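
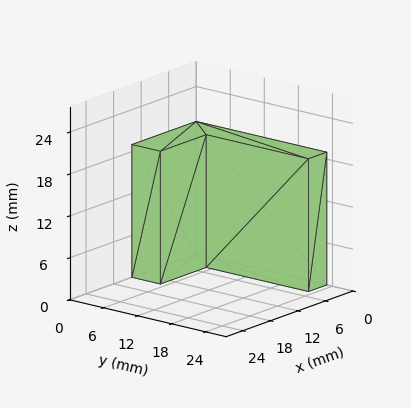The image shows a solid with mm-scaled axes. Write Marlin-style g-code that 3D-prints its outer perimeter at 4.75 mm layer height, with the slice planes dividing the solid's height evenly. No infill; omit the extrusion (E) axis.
Reading the render: the shape is an L-shaped prism: outer 14 × 23 mm, arm thicknesses ≈ 5 mm (horizontal) and 4 mm (vertical), extruded 19 mm in z (dimensions read to the nearest mm from the axis ticks). For the g-code, the solid's height is divided into equal slices at the stated Δz and each level perimeter traced with G1 moves after a G0 lift.

; perimeter-only toolpath
G21 ; units = mm
G90 ; absolute positioning
G28 ; home
; layer 1
G0 Z4.75
G0 X0.00 Y0.00
G1 X14.00 Y0.00
G1 X14.00 Y5.00
G1 X4.00 Y5.00
G1 X4.00 Y23.00
G1 X0.00 Y23.00
G1 X0.00 Y0.00
; layer 2
G0 Z9.50
G0 X0.00 Y0.00
G1 X14.00 Y0.00
G1 X14.00 Y5.00
G1 X4.00 Y5.00
G1 X4.00 Y23.00
G1 X0.00 Y23.00
G1 X0.00 Y0.00
; layer 3
G0 Z14.25
G0 X0.00 Y0.00
G1 X14.00 Y0.00
G1 X14.00 Y5.00
G1 X4.00 Y5.00
G1 X4.00 Y23.00
G1 X0.00 Y23.00
G1 X0.00 Y0.00
; layer 4
G0 Z19.00
G0 X0.00 Y0.00
G1 X14.00 Y0.00
G1 X14.00 Y5.00
G1 X4.00 Y5.00
G1 X4.00 Y23.00
G1 X0.00 Y23.00
G1 X0.00 Y0.00
M2 ; end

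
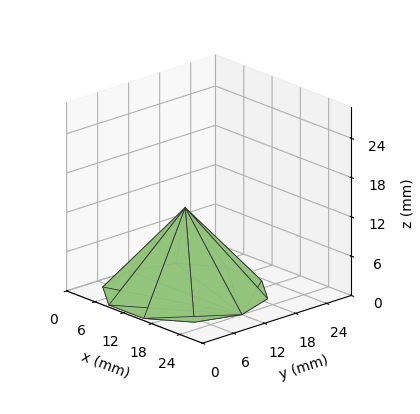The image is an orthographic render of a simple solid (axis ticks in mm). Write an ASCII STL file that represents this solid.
Reading the render: the shape is a regular 10-sided pyramid, base circumscribed radius ≈ 12 mm, apex at z ≈ 13 mm (dimensions read to the nearest mm from the axis ticks). For the STL, each face is triangulated and given an outward normal.

solid part
  facet normal 0.0000 0.0000 -1.0000
    outer loop
      vertex 15.7 23.4 0.0
      vertex 21.7 19.1 0.0
      vertex 24.0 12.0 0.0
    endloop
  endfacet
  facet normal 0.0000 0.0000 -1.0000
    outer loop
      vertex 8.3 23.4 0.0
      vertex 15.7 23.4 0.0
      vertex 24.0 12.0 0.0
    endloop
  endfacet
  facet normal 0.0000 0.0000 -1.0000
    outer loop
      vertex 2.3 19.1 0.0
      vertex 8.3 23.4 0.0
      vertex 24.0 12.0 0.0
    endloop
  endfacet
  facet normal 0.0000 0.0000 -1.0000
    outer loop
      vertex 0.0 12.0 0.0
      vertex 2.3 19.1 0.0
      vertex 24.0 12.0 0.0
    endloop
  endfacet
  facet normal 0.0000 0.0000 -1.0000
    outer loop
      vertex 2.3 4.9 0.0
      vertex 0.0 12.0 0.0
      vertex 24.0 12.0 0.0
    endloop
  endfacet
  facet normal 0.0000 0.0000 -1.0000
    outer loop
      vertex 8.3 0.6 0.0
      vertex 2.3 4.9 0.0
      vertex 24.0 12.0 0.0
    endloop
  endfacet
  facet normal 0.0000 0.0000 -1.0000
    outer loop
      vertex 15.7 0.6 0.0
      vertex 8.3 0.6 0.0
      vertex 24.0 12.0 0.0
    endloop
  endfacet
  facet normal 0.0000 0.0000 -1.0000
    outer loop
      vertex 21.7 4.9 0.0
      vertex 15.7 0.6 0.0
      vertex 24.0 12.0 0.0
    endloop
  endfacet
  facet normal 0.7148 0.2316 0.6598
    outer loop
      vertex 24.0 12.0 0.0
      vertex 21.7 19.1 0.0
      vertex 12.0 12.0 13.0
    endloop
  endfacet
  facet normal 0.4376 0.6106 0.6600
    outer loop
      vertex 21.7 19.1 0.0
      vertex 15.7 23.4 0.0
      vertex 12.0 12.0 13.0
    endloop
  endfacet
  facet normal 0.0000 0.7519 0.6593
    outer loop
      vertex 15.7 23.4 0.0
      vertex 8.3 23.4 0.0
      vertex 12.0 12.0 13.0
    endloop
  endfacet
  facet normal -0.4376 0.6106 0.6600
    outer loop
      vertex 8.3 23.4 0.0
      vertex 2.3 19.1 0.0
      vertex 12.0 12.0 13.0
    endloop
  endfacet
  facet normal -0.7148 0.2316 0.6598
    outer loop
      vertex 2.3 19.1 0.0
      vertex 0.0 12.0 0.0
      vertex 12.0 12.0 13.0
    endloop
  endfacet
  facet normal -0.7148 -0.2316 0.6598
    outer loop
      vertex 0.0 12.0 0.0
      vertex 2.3 4.9 0.0
      vertex 12.0 12.0 13.0
    endloop
  endfacet
  facet normal -0.4376 -0.6106 0.6600
    outer loop
      vertex 2.3 4.9 0.0
      vertex 8.3 0.6 0.0
      vertex 12.0 12.0 13.0
    endloop
  endfacet
  facet normal 0.0000 -0.7519 0.6593
    outer loop
      vertex 8.3 0.6 0.0
      vertex 15.7 0.6 0.0
      vertex 12.0 12.0 13.0
    endloop
  endfacet
  facet normal 0.4376 -0.6106 0.6600
    outer loop
      vertex 15.7 0.6 0.0
      vertex 21.7 4.9 0.0
      vertex 12.0 12.0 13.0
    endloop
  endfacet
  facet normal 0.7148 -0.2316 0.6598
    outer loop
      vertex 21.7 4.9 0.0
      vertex 24.0 12.0 0.0
      vertex 12.0 12.0 13.0
    endloop
  endfacet
endsolid part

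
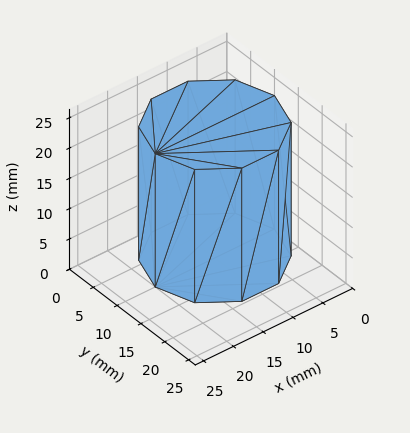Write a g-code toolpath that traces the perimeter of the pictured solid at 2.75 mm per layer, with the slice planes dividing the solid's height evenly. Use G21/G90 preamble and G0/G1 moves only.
Reading the render: the shape is a regular 10-sided prism (a cylinder approximated with 10 flat sides), circumscribed radius ≈ 10 mm, height ≈ 22 mm (dimensions read to the nearest mm from the axis ticks). For the g-code, the solid's height is divided into equal slices at the stated Δz and each level perimeter traced with G1 moves after a G0 lift.

; perimeter-only toolpath
G21 ; units = mm
G90 ; absolute positioning
G28 ; home
; layer 1
G0 Z2.75
G0 X20.00 Y10.00
G1 X18.09 Y15.88
G1 X13.09 Y19.51
G1 X6.91 Y19.51
G1 X1.91 Y15.88
G1 X0.00 Y10.00
G1 X1.91 Y4.12
G1 X6.91 Y0.49
G1 X13.09 Y0.49
G1 X18.09 Y4.12
G1 X20.00 Y10.00
; layer 2
G0 Z5.50
G0 X20.00 Y10.00
G1 X18.09 Y15.88
G1 X13.09 Y19.51
G1 X6.91 Y19.51
G1 X1.91 Y15.88
G1 X0.00 Y10.00
G1 X1.91 Y4.12
G1 X6.91 Y0.49
G1 X13.09 Y0.49
G1 X18.09 Y4.12
G1 X20.00 Y10.00
; layer 3
G0 Z8.25
G0 X20.00 Y10.00
G1 X18.09 Y15.88
G1 X13.09 Y19.51
G1 X6.91 Y19.51
G1 X1.91 Y15.88
G1 X0.00 Y10.00
G1 X1.91 Y4.12
G1 X6.91 Y0.49
G1 X13.09 Y0.49
G1 X18.09 Y4.12
G1 X20.00 Y10.00
; layer 4
G0 Z11.00
G0 X20.00 Y10.00
G1 X18.09 Y15.88
G1 X13.09 Y19.51
G1 X6.91 Y19.51
G1 X1.91 Y15.88
G1 X0.00 Y10.00
G1 X1.91 Y4.12
G1 X6.91 Y0.49
G1 X13.09 Y0.49
G1 X18.09 Y4.12
G1 X20.00 Y10.00
; layer 5
G0 Z13.75
G0 X20.00 Y10.00
G1 X18.09 Y15.88
G1 X13.09 Y19.51
G1 X6.91 Y19.51
G1 X1.91 Y15.88
G1 X0.00 Y10.00
G1 X1.91 Y4.12
G1 X6.91 Y0.49
G1 X13.09 Y0.49
G1 X18.09 Y4.12
G1 X20.00 Y10.00
; layer 6
G0 Z16.50
G0 X20.00 Y10.00
G1 X18.09 Y15.88
G1 X13.09 Y19.51
G1 X6.91 Y19.51
G1 X1.91 Y15.88
G1 X0.00 Y10.00
G1 X1.91 Y4.12
G1 X6.91 Y0.49
G1 X13.09 Y0.49
G1 X18.09 Y4.12
G1 X20.00 Y10.00
; layer 7
G0 Z19.25
G0 X20.00 Y10.00
G1 X18.09 Y15.88
G1 X13.09 Y19.51
G1 X6.91 Y19.51
G1 X1.91 Y15.88
G1 X0.00 Y10.00
G1 X1.91 Y4.12
G1 X6.91 Y0.49
G1 X13.09 Y0.49
G1 X18.09 Y4.12
G1 X20.00 Y10.00
; layer 8
G0 Z22.00
G0 X20.00 Y10.00
G1 X18.09 Y15.88
G1 X13.09 Y19.51
G1 X6.91 Y19.51
G1 X1.91 Y15.88
G1 X0.00 Y10.00
G1 X1.91 Y4.12
G1 X6.91 Y0.49
G1 X13.09 Y0.49
G1 X18.09 Y4.12
G1 X20.00 Y10.00
M2 ; end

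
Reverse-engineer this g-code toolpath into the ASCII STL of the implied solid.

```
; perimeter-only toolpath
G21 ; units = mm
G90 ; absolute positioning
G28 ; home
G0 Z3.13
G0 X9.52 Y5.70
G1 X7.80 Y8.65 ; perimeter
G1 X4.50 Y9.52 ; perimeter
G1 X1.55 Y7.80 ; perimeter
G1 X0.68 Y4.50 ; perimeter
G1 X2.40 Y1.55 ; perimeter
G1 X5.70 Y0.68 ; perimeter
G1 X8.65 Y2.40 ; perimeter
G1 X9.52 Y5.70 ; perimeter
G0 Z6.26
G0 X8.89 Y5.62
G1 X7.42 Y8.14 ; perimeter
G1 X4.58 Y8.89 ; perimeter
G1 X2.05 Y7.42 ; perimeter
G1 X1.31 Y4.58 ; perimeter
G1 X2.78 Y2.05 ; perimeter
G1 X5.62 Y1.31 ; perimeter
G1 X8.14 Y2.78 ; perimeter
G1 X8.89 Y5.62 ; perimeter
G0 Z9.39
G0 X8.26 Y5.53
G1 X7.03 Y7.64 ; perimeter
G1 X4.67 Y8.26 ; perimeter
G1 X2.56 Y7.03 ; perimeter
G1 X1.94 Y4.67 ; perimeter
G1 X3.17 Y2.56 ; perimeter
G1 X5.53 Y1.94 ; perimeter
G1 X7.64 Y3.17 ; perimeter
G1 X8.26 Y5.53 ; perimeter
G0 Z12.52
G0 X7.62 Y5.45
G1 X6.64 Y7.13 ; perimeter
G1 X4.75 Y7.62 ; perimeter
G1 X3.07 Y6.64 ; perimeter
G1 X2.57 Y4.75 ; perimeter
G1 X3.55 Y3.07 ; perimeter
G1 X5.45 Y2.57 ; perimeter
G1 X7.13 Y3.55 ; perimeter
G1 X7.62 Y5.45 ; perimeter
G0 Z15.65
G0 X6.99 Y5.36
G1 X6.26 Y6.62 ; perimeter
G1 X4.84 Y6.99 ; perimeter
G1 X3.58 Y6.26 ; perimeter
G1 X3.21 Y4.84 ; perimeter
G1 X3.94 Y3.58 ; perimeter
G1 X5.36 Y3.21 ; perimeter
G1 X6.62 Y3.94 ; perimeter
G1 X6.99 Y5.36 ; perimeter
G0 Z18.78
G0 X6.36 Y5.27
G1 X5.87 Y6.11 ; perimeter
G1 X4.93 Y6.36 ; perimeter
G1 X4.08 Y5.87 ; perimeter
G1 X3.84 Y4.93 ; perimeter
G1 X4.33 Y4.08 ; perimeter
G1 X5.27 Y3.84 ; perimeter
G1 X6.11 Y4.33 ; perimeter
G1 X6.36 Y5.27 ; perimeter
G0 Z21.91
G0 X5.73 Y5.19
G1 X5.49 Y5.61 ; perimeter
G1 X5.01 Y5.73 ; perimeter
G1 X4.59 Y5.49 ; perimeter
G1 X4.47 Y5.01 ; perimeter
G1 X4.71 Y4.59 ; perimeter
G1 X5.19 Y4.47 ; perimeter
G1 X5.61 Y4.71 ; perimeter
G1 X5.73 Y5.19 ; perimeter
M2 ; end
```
solid part
  facet normal 0.0000 0.0000 -1.0000
    outer loop
      vertex 4.41 10.15 0.00
      vertex 8.19 9.16 0.00
      vertex 10.15 5.79 0.00
    endloop
  endfacet
  facet normal 0.0000 0.0000 -1.0000
    outer loop
      vertex 1.04 8.19 0.00
      vertex 4.41 10.15 0.00
      vertex 10.15 5.79 0.00
    endloop
  endfacet
  facet normal 0.0000 0.0000 -1.0000
    outer loop
      vertex 0.05 4.41 0.00
      vertex 1.04 8.19 0.00
      vertex 10.15 5.79 0.00
    endloop
  endfacet
  facet normal 0.0000 0.0000 -1.0000
    outer loop
      vertex 2.01 1.04 0.00
      vertex 0.05 4.41 0.00
      vertex 10.15 5.79 0.00
    endloop
  endfacet
  facet normal 0.0000 0.0000 -1.0000
    outer loop
      vertex 5.79 0.05 0.00
      vertex 2.01 1.04 0.00
      vertex 10.15 5.79 0.00
    endloop
  endfacet
  facet normal 0.0000 0.0000 -1.0000
    outer loop
      vertex 9.16 2.01 0.00
      vertex 5.79 0.05 0.00
      vertex 10.15 5.79 0.00
    endloop
  endfacet
  facet normal 0.8495 0.4941 0.1849
    outer loop
      vertex 10.15 5.79 0.00
      vertex 8.19 9.16 0.00
      vertex 5.10 5.10 25.04
    endloop
  endfacet
  facet normal 0.2490 0.9507 0.1849
    outer loop
      vertex 8.19 9.16 0.00
      vertex 4.41 10.15 0.00
      vertex 5.10 5.10 25.04
    endloop
  endfacet
  facet normal -0.4941 0.8495 0.1849
    outer loop
      vertex 4.41 10.15 0.00
      vertex 1.04 8.19 0.00
      vertex 5.10 5.10 25.04
    endloop
  endfacet
  facet normal -0.9507 0.2490 0.1849
    outer loop
      vertex 1.04 8.19 0.00
      vertex 0.05 4.41 0.00
      vertex 5.10 5.10 25.04
    endloop
  endfacet
  facet normal -0.8495 -0.4941 0.1849
    outer loop
      vertex 0.05 4.41 0.00
      vertex 2.01 1.04 0.00
      vertex 5.10 5.10 25.04
    endloop
  endfacet
  facet normal -0.2490 -0.9507 0.1849
    outer loop
      vertex 2.01 1.04 0.00
      vertex 5.79 0.05 0.00
      vertex 5.10 5.10 25.04
    endloop
  endfacet
  facet normal 0.4941 -0.8495 0.1849
    outer loop
      vertex 5.79 0.05 0.00
      vertex 9.16 2.01 0.00
      vertex 5.10 5.10 25.04
    endloop
  endfacet
  facet normal 0.9507 -0.2490 0.1849
    outer loop
      vertex 9.16 2.01 0.00
      vertex 10.15 5.79 0.00
      vertex 5.10 5.10 25.04
    endloop
  endfacet
endsolid part

The G0 Z moves step by Δz≈3.13 mm. The G1 loops shrink linearly with z, so the solid tapers from its base footprint up to z≈25. Closing with a flat bottom cap and the tapered top and triangulating gives 14 facets — a regular 8-sided pyramid, base circumscribed radius ≈ 5.1 mm, apex at z ≈ 25 mm.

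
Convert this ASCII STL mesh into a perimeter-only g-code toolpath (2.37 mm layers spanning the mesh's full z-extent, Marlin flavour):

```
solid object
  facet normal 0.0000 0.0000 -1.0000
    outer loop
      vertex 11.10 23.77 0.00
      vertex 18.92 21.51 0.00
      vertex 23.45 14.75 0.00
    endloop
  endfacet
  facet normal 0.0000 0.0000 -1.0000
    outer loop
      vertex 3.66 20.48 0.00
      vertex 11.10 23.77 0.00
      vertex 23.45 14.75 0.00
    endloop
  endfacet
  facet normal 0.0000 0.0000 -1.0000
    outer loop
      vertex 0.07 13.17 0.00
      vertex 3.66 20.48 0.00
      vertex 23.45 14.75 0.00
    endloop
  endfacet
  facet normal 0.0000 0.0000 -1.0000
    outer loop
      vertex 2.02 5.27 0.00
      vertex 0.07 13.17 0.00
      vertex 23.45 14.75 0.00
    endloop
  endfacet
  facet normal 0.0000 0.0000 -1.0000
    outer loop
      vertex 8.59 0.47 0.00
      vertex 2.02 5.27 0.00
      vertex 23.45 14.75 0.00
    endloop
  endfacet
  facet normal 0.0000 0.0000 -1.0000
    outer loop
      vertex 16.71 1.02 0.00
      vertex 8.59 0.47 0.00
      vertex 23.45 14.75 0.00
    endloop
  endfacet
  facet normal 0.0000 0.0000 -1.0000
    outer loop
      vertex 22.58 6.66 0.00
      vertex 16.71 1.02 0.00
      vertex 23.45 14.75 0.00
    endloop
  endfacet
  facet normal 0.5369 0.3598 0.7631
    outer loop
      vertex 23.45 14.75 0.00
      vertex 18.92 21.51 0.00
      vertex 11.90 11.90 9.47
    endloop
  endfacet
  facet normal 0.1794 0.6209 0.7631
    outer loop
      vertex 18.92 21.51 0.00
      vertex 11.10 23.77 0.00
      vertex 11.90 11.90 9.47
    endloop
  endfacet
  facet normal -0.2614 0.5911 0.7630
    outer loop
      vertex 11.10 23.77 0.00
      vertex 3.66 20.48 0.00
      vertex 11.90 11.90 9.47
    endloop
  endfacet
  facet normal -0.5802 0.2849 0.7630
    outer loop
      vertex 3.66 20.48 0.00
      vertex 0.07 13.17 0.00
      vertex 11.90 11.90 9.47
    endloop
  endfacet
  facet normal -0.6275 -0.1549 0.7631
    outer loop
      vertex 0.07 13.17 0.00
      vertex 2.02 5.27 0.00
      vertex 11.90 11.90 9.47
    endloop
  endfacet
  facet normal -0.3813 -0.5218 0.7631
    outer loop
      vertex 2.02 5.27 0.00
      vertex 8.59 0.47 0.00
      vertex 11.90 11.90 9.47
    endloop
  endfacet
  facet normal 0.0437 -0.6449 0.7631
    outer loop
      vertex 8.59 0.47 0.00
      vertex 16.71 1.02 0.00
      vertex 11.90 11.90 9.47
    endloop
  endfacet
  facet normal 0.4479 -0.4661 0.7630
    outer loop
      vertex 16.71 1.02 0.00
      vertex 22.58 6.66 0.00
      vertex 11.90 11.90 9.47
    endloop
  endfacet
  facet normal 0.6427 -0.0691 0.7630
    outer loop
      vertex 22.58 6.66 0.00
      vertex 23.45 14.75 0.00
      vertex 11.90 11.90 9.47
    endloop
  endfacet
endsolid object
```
; perimeter-only toolpath
G21 ; units = mm
G90 ; absolute positioning
G28 ; home
; layer 1
G0 Z2.37
G0 X20.56 Y14.04
G1 X17.17 Y19.11
G1 X11.30 Y20.80
G1 X5.72 Y18.34
G1 X3.03 Y12.85
G1 X4.49 Y6.93
G1 X9.42 Y3.33
G1 X15.51 Y3.74
G1 X19.91 Y7.97
G1 X20.56 Y14.04
; layer 2
G0 Z4.74
G0 X17.68 Y13.32
G1 X15.41 Y16.71
G1 X11.50 Y17.84
G1 X7.78 Y16.19
G1 X5.99 Y12.54
G1 X6.96 Y8.59
G1 X10.25 Y6.19
G1 X14.30 Y6.46
G1 X17.24 Y9.28
G1 X17.68 Y13.32
; layer 3
G0 Z7.10
G0 X14.79 Y12.61
G1 X13.66 Y14.30
G1 X11.70 Y14.87
G1 X9.84 Y14.05
G1 X8.94 Y12.22
G1 X9.43 Y10.24
G1 X11.07 Y9.04
G1 X13.10 Y9.18
G1 X14.57 Y10.59
G1 X14.79 Y12.61
M2 ; end

The solid is a regular 9-sided pyramid, base circumscribed radius ≈ 11.9 mm, apex at z ≈ 9.47 mm. Slicing at Δz = 2.37 mm — 4 equal slices spanning the solid's height, so layer i sits at z = i·h/4 — gives 3 non-empty perimeters. Each is a 9-segment closed polygon; G0 lifts to the layer z and rapids to the start vertex, then G1 traces the edges. The cross-section shrinks linearly with z (the slice at the apex is degenerate and omitted).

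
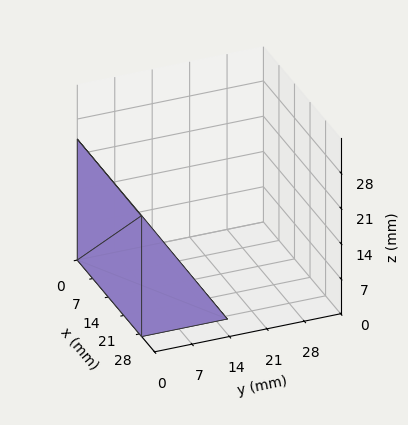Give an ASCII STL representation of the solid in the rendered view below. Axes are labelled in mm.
Reading the render: the shape is a wedge (ramp): 29 × 16 mm base, rising to 24 mm along the y=0 edge and sloping linearly to z=0 at y=16 (dimensions read to the nearest mm from the axis ticks). For the STL, each face is triangulated and given an outward normal.

solid part
  facet normal 0.0000 0.0000 -1.0000
    outer loop
      vertex 29.00 16.00 0.00
      vertex 29.00 0.00 0.00
      vertex 0.00 0.00 0.00
    endloop
  endfacet
  facet normal 0.0000 0.0000 -1.0000
    outer loop
      vertex 0.00 16.00 0.00
      vertex 29.00 16.00 0.00
      vertex 0.00 0.00 0.00
    endloop
  endfacet
  facet normal 0.0000 -1.0000 0.0000
    outer loop
      vertex 0.00 0.00 0.00
      vertex 29.00 0.00 0.00
      vertex 29.00 0.00 24.00
    endloop
  endfacet
  facet normal 0.0000 -1.0000 0.0000
    outer loop
      vertex 0.00 0.00 0.00
      vertex 29.00 0.00 24.00
      vertex 0.00 0.00 24.00
    endloop
  endfacet
  facet normal 0.0000 0.8321 0.5547
    outer loop
      vertex 0.00 0.00 24.00
      vertex 29.00 0.00 24.00
      vertex 29.00 16.00 0.00
    endloop
  endfacet
  facet normal 0.0000 0.8321 0.5547
    outer loop
      vertex 0.00 0.00 24.00
      vertex 29.00 16.00 0.00
      vertex 0.00 16.00 0.00
    endloop
  endfacet
  facet normal -1.0000 0.0000 0.0000
    outer loop
      vertex 0.00 0.00 24.00
      vertex 0.00 16.00 0.00
      vertex 0.00 0.00 0.00
    endloop
  endfacet
  facet normal 1.0000 0.0000 0.0000
    outer loop
      vertex 29.00 0.00 0.00
      vertex 29.00 16.00 0.00
      vertex 29.00 0.00 24.00
    endloop
  endfacet
endsolid part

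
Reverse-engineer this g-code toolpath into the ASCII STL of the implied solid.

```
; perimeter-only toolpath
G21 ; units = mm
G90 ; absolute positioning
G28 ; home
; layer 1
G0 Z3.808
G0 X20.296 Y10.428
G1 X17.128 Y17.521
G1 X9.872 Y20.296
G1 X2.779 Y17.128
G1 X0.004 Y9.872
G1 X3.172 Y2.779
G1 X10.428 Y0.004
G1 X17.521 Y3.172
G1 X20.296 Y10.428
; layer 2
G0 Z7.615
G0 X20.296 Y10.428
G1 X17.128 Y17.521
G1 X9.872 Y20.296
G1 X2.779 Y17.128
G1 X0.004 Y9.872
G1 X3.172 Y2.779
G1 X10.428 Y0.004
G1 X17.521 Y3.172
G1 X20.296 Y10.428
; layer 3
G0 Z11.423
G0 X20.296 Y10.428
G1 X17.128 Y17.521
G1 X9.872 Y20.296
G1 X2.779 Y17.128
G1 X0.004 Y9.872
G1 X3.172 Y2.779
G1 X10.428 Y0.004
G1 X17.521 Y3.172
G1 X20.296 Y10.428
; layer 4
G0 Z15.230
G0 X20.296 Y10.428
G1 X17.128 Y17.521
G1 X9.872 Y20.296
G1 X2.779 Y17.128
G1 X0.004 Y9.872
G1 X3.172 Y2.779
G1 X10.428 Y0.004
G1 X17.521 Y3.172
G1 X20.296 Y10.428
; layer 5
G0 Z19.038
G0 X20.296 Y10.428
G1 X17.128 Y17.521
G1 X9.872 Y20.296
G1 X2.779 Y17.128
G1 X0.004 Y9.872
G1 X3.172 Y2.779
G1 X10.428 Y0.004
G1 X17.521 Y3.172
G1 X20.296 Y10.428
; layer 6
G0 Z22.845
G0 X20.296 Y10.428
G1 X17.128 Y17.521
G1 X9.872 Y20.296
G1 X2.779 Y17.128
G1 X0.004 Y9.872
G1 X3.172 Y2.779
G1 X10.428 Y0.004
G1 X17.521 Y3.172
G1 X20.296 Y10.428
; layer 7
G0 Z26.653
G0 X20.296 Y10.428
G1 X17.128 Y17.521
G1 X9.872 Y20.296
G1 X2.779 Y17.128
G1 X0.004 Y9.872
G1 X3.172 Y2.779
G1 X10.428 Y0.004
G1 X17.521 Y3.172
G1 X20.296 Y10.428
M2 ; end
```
solid part
  facet normal 0.0000 0.0000 -1.0000
    outer loop
      vertex 9.872 20.296 0.000
      vertex 17.128 17.521 0.000
      vertex 20.296 10.428 0.000
    endloop
  endfacet
  facet normal 0.0000 0.0000 -1.0000
    outer loop
      vertex 2.779 17.128 0.000
      vertex 9.872 20.296 0.000
      vertex 20.296 10.428 0.000
    endloop
  endfacet
  facet normal 0.0000 0.0000 -1.0000
    outer loop
      vertex 0.004 9.872 0.000
      vertex 2.779 17.128 0.000
      vertex 20.296 10.428 0.000
    endloop
  endfacet
  facet normal 0.0000 0.0000 -1.0000
    outer loop
      vertex 3.172 2.779 0.000
      vertex 0.004 9.872 0.000
      vertex 20.296 10.428 0.000
    endloop
  endfacet
  facet normal 0.0000 0.0000 -1.0000
    outer loop
      vertex 10.428 0.004 0.000
      vertex 3.172 2.779 0.000
      vertex 20.296 10.428 0.000
    endloop
  endfacet
  facet normal 0.0000 0.0000 -1.0000
    outer loop
      vertex 17.521 3.172 0.000
      vertex 10.428 0.004 0.000
      vertex 20.296 10.428 0.000
    endloop
  endfacet
  facet normal 0.0000 0.0000 1.0000
    outer loop
      vertex 20.296 10.428 26.653
      vertex 17.128 17.521 26.653
      vertex 9.872 20.296 26.653
    endloop
  endfacet
  facet normal 0.0000 0.0000 1.0000
    outer loop
      vertex 20.296 10.428 26.653
      vertex 9.872 20.296 26.653
      vertex 2.779 17.128 26.653
    endloop
  endfacet
  facet normal 0.0000 0.0000 1.0000
    outer loop
      vertex 20.296 10.428 26.653
      vertex 2.779 17.128 26.653
      vertex 0.004 9.872 26.653
    endloop
  endfacet
  facet normal 0.0000 0.0000 1.0000
    outer loop
      vertex 20.296 10.428 26.653
      vertex 0.004 9.872 26.653
      vertex 3.172 2.779 26.653
    endloop
  endfacet
  facet normal 0.0000 0.0000 1.0000
    outer loop
      vertex 20.296 10.428 26.653
      vertex 3.172 2.779 26.653
      vertex 10.428 0.004 26.653
    endloop
  endfacet
  facet normal 0.0000 0.0000 1.0000
    outer loop
      vertex 20.296 10.428 26.653
      vertex 10.428 0.004 26.653
      vertex 17.521 3.172 26.653
    endloop
  endfacet
  facet normal 0.9131 0.4078 0.0000
    outer loop
      vertex 20.296 10.428 0.000
      vertex 17.128 17.521 0.000
      vertex 17.128 17.521 26.653
    endloop
  endfacet
  facet normal 0.9131 0.4078 0.0000
    outer loop
      vertex 20.296 10.428 0.000
      vertex 17.128 17.521 26.653
      vertex 20.296 10.428 26.653
    endloop
  endfacet
  facet normal 0.3572 0.9340 0.0000
    outer loop
      vertex 17.128 17.521 0.000
      vertex 9.872 20.296 0.000
      vertex 9.872 20.296 26.653
    endloop
  endfacet
  facet normal 0.3572 0.9340 0.0000
    outer loop
      vertex 17.128 17.521 0.000
      vertex 9.872 20.296 26.653
      vertex 17.128 17.521 26.653
    endloop
  endfacet
  facet normal -0.4078 0.9131 0.0000
    outer loop
      vertex 9.872 20.296 0.000
      vertex 2.779 17.128 0.000
      vertex 2.779 17.128 26.653
    endloop
  endfacet
  facet normal -0.4078 0.9131 0.0000
    outer loop
      vertex 9.872 20.296 0.000
      vertex 2.779 17.128 26.653
      vertex 9.872 20.296 26.653
    endloop
  endfacet
  facet normal -0.9340 0.3572 0.0000
    outer loop
      vertex 2.779 17.128 0.000
      vertex 0.004 9.872 0.000
      vertex 0.004 9.872 26.653
    endloop
  endfacet
  facet normal -0.9340 0.3572 0.0000
    outer loop
      vertex 2.779 17.128 0.000
      vertex 0.004 9.872 26.653
      vertex 2.779 17.128 26.653
    endloop
  endfacet
  facet normal -0.9131 -0.4078 0.0000
    outer loop
      vertex 0.004 9.872 0.000
      vertex 3.172 2.779 0.000
      vertex 3.172 2.779 26.653
    endloop
  endfacet
  facet normal -0.9131 -0.4078 0.0000
    outer loop
      vertex 0.004 9.872 0.000
      vertex 3.172 2.779 26.653
      vertex 0.004 9.872 26.653
    endloop
  endfacet
  facet normal -0.3572 -0.9340 0.0000
    outer loop
      vertex 3.172 2.779 0.000
      vertex 10.428 0.004 0.000
      vertex 10.428 0.004 26.653
    endloop
  endfacet
  facet normal -0.3572 -0.9340 0.0000
    outer loop
      vertex 3.172 2.779 0.000
      vertex 10.428 0.004 26.653
      vertex 3.172 2.779 26.653
    endloop
  endfacet
  facet normal 0.4078 -0.9131 0.0000
    outer loop
      vertex 10.428 0.004 0.000
      vertex 17.521 3.172 0.000
      vertex 17.521 3.172 26.653
    endloop
  endfacet
  facet normal 0.4078 -0.9131 0.0000
    outer loop
      vertex 10.428 0.004 0.000
      vertex 17.521 3.172 26.653
      vertex 10.428 0.004 26.653
    endloop
  endfacet
  facet normal 0.9340 -0.3572 0.0000
    outer loop
      vertex 17.521 3.172 0.000
      vertex 20.296 10.428 0.000
      vertex 20.296 10.428 26.653
    endloop
  endfacet
  facet normal 0.9340 -0.3572 0.0000
    outer loop
      vertex 17.521 3.172 0.000
      vertex 20.296 10.428 26.653
      vertex 17.521 3.172 26.653
    endloop
  endfacet
endsolid part

The G0 Z moves step by Δz≈3.808 mm. Every layer's G1 loop is the same polygon, so the solid is a straight extrusion of it from z=0 to z≈26.7. Closing with flat bottom and top caps and triangulating gives 28 facets — a regular 8-sided prism (a cylinder approximated with 8 flat sides), circumscribed radius ≈ 10.2 mm, height ≈ 26.7 mm.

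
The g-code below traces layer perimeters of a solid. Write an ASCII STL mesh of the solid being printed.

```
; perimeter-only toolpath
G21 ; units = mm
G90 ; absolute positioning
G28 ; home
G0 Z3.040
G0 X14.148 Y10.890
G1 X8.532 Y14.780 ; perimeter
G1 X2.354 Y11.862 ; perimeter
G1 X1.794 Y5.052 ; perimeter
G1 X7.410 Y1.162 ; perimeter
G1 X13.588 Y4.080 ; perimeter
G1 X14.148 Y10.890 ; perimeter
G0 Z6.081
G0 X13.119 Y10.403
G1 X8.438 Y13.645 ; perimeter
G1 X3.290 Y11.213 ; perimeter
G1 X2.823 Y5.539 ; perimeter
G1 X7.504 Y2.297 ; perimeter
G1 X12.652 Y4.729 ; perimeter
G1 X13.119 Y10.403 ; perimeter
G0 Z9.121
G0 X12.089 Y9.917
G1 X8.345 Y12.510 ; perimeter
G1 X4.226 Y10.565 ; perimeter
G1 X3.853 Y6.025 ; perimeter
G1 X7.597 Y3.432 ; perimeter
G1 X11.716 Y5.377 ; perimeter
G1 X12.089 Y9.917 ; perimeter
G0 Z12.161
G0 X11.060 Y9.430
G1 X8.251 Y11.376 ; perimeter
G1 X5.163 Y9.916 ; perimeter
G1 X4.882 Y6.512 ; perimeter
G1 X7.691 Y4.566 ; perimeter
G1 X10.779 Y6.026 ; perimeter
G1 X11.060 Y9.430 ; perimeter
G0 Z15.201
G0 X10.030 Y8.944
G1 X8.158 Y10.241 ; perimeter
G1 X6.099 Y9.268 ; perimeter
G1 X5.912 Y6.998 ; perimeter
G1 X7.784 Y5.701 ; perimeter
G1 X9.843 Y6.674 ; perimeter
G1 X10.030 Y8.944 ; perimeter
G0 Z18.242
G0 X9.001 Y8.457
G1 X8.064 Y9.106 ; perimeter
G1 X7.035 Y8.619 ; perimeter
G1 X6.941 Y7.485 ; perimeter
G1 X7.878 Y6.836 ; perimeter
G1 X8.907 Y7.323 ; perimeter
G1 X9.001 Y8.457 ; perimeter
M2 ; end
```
solid part
  facet normal 0.0000 0.0000 -1.0000
    outer loop
      vertex 1.418 12.510 0.000
      vertex 8.625 15.915 0.000
      vertex 15.178 11.376 0.000
    endloop
  endfacet
  facet normal 0.0000 0.0000 -1.0000
    outer loop
      vertex 0.764 4.566 0.000
      vertex 1.418 12.510 0.000
      vertex 15.178 11.376 0.000
    endloop
  endfacet
  facet normal 0.0000 0.0000 -1.0000
    outer loop
      vertex 7.317 0.027 0.000
      vertex 0.764 4.566 0.000
      vertex 15.178 11.376 0.000
    endloop
  endfacet
  facet normal 0.0000 0.0000 -1.0000
    outer loop
      vertex 14.524 3.432 0.000
      vertex 7.317 0.027 0.000
      vertex 15.178 11.376 0.000
    endloop
  endfacet
  facet normal 0.5416 0.7820 0.3085
    outer loop
      vertex 15.178 11.376 0.000
      vertex 8.625 15.915 0.000
      vertex 7.971 7.971 21.282
    endloop
  endfacet
  facet normal -0.4063 0.8601 0.3085
    outer loop
      vertex 8.625 15.915 0.000
      vertex 1.418 12.510 0.000
      vertex 7.971 7.971 21.282
    endloop
  endfacet
  facet normal -0.9480 0.0780 0.3085
    outer loop
      vertex 1.418 12.510 0.000
      vertex 0.764 4.566 0.000
      vertex 7.971 7.971 21.282
    endloop
  endfacet
  facet normal -0.5416 -0.7820 0.3085
    outer loop
      vertex 0.764 4.566 0.000
      vertex 7.317 0.027 0.000
      vertex 7.971 7.971 21.282
    endloop
  endfacet
  facet normal 0.4063 -0.8601 0.3085
    outer loop
      vertex 7.317 0.027 0.000
      vertex 14.524 3.432 0.000
      vertex 7.971 7.971 21.282
    endloop
  endfacet
  facet normal 0.9480 -0.0780 0.3085
    outer loop
      vertex 14.524 3.432 0.000
      vertex 15.178 11.376 0.000
      vertex 7.971 7.971 21.282
    endloop
  endfacet
endsolid part

The G0 Z moves step by Δz≈3.040 mm. The G1 loops shrink linearly with z, so the solid tapers from its base footprint up to z≈21.3. Closing with a flat bottom cap and the tapered top and triangulating gives 10 facets — a regular 6-sided pyramid, base circumscribed radius ≈ 7.97 mm, apex at z ≈ 21.3 mm.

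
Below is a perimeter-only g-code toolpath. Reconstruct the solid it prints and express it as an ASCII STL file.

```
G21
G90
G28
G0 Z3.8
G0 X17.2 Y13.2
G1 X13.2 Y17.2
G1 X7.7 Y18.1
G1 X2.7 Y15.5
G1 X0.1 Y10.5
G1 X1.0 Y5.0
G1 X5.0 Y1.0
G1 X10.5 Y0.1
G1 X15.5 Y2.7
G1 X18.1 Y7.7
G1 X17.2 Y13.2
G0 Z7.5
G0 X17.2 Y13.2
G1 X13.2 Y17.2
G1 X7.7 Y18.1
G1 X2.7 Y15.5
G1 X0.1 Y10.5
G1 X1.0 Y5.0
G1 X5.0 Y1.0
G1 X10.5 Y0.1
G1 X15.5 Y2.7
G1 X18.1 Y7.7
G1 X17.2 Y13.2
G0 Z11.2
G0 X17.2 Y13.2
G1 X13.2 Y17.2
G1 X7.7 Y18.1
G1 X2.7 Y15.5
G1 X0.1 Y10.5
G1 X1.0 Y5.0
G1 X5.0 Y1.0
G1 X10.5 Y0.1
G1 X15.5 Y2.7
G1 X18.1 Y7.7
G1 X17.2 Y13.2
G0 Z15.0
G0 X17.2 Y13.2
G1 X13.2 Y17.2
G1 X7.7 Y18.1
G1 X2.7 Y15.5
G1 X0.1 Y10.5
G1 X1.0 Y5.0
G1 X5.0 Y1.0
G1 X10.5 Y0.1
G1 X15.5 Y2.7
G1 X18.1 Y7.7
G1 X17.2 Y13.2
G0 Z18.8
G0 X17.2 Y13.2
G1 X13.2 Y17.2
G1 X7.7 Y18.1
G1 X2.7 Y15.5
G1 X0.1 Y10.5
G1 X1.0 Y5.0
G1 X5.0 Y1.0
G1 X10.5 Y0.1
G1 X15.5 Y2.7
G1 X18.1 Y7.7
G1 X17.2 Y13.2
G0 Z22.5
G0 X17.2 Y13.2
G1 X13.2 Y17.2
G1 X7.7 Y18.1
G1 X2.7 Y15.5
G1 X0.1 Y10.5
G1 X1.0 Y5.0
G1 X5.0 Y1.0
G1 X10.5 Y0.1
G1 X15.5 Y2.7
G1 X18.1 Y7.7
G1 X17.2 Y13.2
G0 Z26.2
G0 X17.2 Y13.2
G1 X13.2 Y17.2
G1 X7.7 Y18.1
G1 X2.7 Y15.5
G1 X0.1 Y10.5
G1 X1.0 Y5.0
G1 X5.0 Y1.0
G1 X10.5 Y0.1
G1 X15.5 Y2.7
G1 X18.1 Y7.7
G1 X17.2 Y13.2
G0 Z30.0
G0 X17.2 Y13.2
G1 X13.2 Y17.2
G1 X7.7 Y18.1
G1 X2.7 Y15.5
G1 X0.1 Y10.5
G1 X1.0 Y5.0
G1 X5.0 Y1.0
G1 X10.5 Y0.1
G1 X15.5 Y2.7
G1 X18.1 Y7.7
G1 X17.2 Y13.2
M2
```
solid part
  facet normal 0.0000 0.0000 -1.0000
    outer loop
      vertex 7.7 18.1 0.0
      vertex 13.2 17.2 0.0
      vertex 17.2 13.2 0.0
    endloop
  endfacet
  facet normal 0.0000 0.0000 -1.0000
    outer loop
      vertex 2.7 15.5 0.0
      vertex 7.7 18.1 0.0
      vertex 17.2 13.2 0.0
    endloop
  endfacet
  facet normal 0.0000 0.0000 -1.0000
    outer loop
      vertex 0.1 10.5 0.0
      vertex 2.7 15.5 0.0
      vertex 17.2 13.2 0.0
    endloop
  endfacet
  facet normal 0.0000 0.0000 -1.0000
    outer loop
      vertex 1.0 5.0 0.0
      vertex 0.1 10.5 0.0
      vertex 17.2 13.2 0.0
    endloop
  endfacet
  facet normal 0.0000 0.0000 -1.0000
    outer loop
      vertex 5.0 1.0 0.0
      vertex 1.0 5.0 0.0
      vertex 17.2 13.2 0.0
    endloop
  endfacet
  facet normal 0.0000 0.0000 -1.0000
    outer loop
      vertex 10.5 0.1 0.0
      vertex 5.0 1.0 0.0
      vertex 17.2 13.2 0.0
    endloop
  endfacet
  facet normal 0.0000 0.0000 -1.0000
    outer loop
      vertex 15.5 2.7 0.0
      vertex 10.5 0.1 0.0
      vertex 17.2 13.2 0.0
    endloop
  endfacet
  facet normal 0.0000 0.0000 -1.0000
    outer loop
      vertex 18.1 7.7 0.0
      vertex 15.5 2.7 0.0
      vertex 17.2 13.2 0.0
    endloop
  endfacet
  facet normal 0.0000 0.0000 1.0000
    outer loop
      vertex 17.2 13.2 30.0
      vertex 13.2 17.2 30.0
      vertex 7.7 18.1 30.0
    endloop
  endfacet
  facet normal 0.0000 0.0000 1.0000
    outer loop
      vertex 17.2 13.2 30.0
      vertex 7.7 18.1 30.0
      vertex 2.7 15.5 30.0
    endloop
  endfacet
  facet normal 0.0000 0.0000 1.0000
    outer loop
      vertex 17.2 13.2 30.0
      vertex 2.7 15.5 30.0
      vertex 0.1 10.5 30.0
    endloop
  endfacet
  facet normal 0.0000 0.0000 1.0000
    outer loop
      vertex 17.2 13.2 30.0
      vertex 0.1 10.5 30.0
      vertex 1.0 5.0 30.0
    endloop
  endfacet
  facet normal 0.0000 0.0000 1.0000
    outer loop
      vertex 17.2 13.2 30.0
      vertex 1.0 5.0 30.0
      vertex 5.0 1.0 30.0
    endloop
  endfacet
  facet normal 0.0000 0.0000 1.0000
    outer loop
      vertex 17.2 13.2 30.0
      vertex 5.0 1.0 30.0
      vertex 10.5 0.1 30.0
    endloop
  endfacet
  facet normal 0.0000 0.0000 1.0000
    outer loop
      vertex 17.2 13.2 30.0
      vertex 10.5 0.1 30.0
      vertex 15.5 2.7 30.0
    endloop
  endfacet
  facet normal 0.0000 0.0000 1.0000
    outer loop
      vertex 17.2 13.2 30.0
      vertex 15.5 2.7 30.0
      vertex 18.1 7.7 30.0
    endloop
  endfacet
  facet normal 0.7071 0.7071 0.0000
    outer loop
      vertex 17.2 13.2 0.0
      vertex 13.2 17.2 0.0
      vertex 13.2 17.2 30.0
    endloop
  endfacet
  facet normal 0.7071 0.7071 0.0000
    outer loop
      vertex 17.2 13.2 0.0
      vertex 13.2 17.2 30.0
      vertex 17.2 13.2 30.0
    endloop
  endfacet
  facet normal 0.1615 0.9869 0.0000
    outer loop
      vertex 13.2 17.2 0.0
      vertex 7.7 18.1 0.0
      vertex 7.7 18.1 30.0
    endloop
  endfacet
  facet normal 0.1615 0.9869 0.0000
    outer loop
      vertex 13.2 17.2 0.0
      vertex 7.7 18.1 30.0
      vertex 13.2 17.2 30.0
    endloop
  endfacet
  facet normal -0.4614 0.8872 0.0000
    outer loop
      vertex 7.7 18.1 0.0
      vertex 2.7 15.5 0.0
      vertex 2.7 15.5 30.0
    endloop
  endfacet
  facet normal -0.4614 0.8872 0.0000
    outer loop
      vertex 7.7 18.1 0.0
      vertex 2.7 15.5 30.0
      vertex 7.7 18.1 30.0
    endloop
  endfacet
  facet normal -0.8872 0.4614 0.0000
    outer loop
      vertex 2.7 15.5 0.0
      vertex 0.1 10.5 0.0
      vertex 0.1 10.5 30.0
    endloop
  endfacet
  facet normal -0.8872 0.4614 0.0000
    outer loop
      vertex 2.7 15.5 0.0
      vertex 0.1 10.5 30.0
      vertex 2.7 15.5 30.0
    endloop
  endfacet
  facet normal -0.9869 -0.1615 0.0000
    outer loop
      vertex 0.1 10.5 0.0
      vertex 1.0 5.0 0.0
      vertex 1.0 5.0 30.0
    endloop
  endfacet
  facet normal -0.9869 -0.1615 0.0000
    outer loop
      vertex 0.1 10.5 0.0
      vertex 1.0 5.0 30.0
      vertex 0.1 10.5 30.0
    endloop
  endfacet
  facet normal -0.7071 -0.7071 0.0000
    outer loop
      vertex 1.0 5.0 0.0
      vertex 5.0 1.0 0.0
      vertex 5.0 1.0 30.0
    endloop
  endfacet
  facet normal -0.7071 -0.7071 0.0000
    outer loop
      vertex 1.0 5.0 0.0
      vertex 5.0 1.0 30.0
      vertex 1.0 5.0 30.0
    endloop
  endfacet
  facet normal -0.1615 -0.9869 0.0000
    outer loop
      vertex 5.0 1.0 0.0
      vertex 10.5 0.1 0.0
      vertex 10.5 0.1 30.0
    endloop
  endfacet
  facet normal -0.1615 -0.9869 0.0000
    outer loop
      vertex 5.0 1.0 0.0
      vertex 10.5 0.1 30.0
      vertex 5.0 1.0 30.0
    endloop
  endfacet
  facet normal 0.4614 -0.8872 0.0000
    outer loop
      vertex 10.5 0.1 0.0
      vertex 15.5 2.7 0.0
      vertex 15.5 2.7 30.0
    endloop
  endfacet
  facet normal 0.4614 -0.8872 0.0000
    outer loop
      vertex 10.5 0.1 0.0
      vertex 15.5 2.7 30.0
      vertex 10.5 0.1 30.0
    endloop
  endfacet
  facet normal 0.8872 -0.4614 0.0000
    outer loop
      vertex 15.5 2.7 0.0
      vertex 18.1 7.7 0.0
      vertex 18.1 7.7 30.0
    endloop
  endfacet
  facet normal 0.8872 -0.4614 0.0000
    outer loop
      vertex 15.5 2.7 0.0
      vertex 18.1 7.7 30.0
      vertex 15.5 2.7 30.0
    endloop
  endfacet
  facet normal 0.9869 0.1615 0.0000
    outer loop
      vertex 18.1 7.7 0.0
      vertex 17.2 13.2 0.0
      vertex 17.2 13.2 30.0
    endloop
  endfacet
  facet normal 0.9869 0.1615 0.0000
    outer loop
      vertex 18.1 7.7 0.0
      vertex 17.2 13.2 30.0
      vertex 18.1 7.7 30.0
    endloop
  endfacet
endsolid part

The G0 Z moves step by Δz≈3.8 mm. Every layer's G1 loop is the same polygon, so the solid is a straight extrusion of it from z=0 to z≈30. Closing with flat bottom and top caps and triangulating gives 36 facets — a regular 10-sided prism (a cylinder approximated with 10 flat sides), circumscribed radius ≈ 9.1 mm, height ≈ 30 mm.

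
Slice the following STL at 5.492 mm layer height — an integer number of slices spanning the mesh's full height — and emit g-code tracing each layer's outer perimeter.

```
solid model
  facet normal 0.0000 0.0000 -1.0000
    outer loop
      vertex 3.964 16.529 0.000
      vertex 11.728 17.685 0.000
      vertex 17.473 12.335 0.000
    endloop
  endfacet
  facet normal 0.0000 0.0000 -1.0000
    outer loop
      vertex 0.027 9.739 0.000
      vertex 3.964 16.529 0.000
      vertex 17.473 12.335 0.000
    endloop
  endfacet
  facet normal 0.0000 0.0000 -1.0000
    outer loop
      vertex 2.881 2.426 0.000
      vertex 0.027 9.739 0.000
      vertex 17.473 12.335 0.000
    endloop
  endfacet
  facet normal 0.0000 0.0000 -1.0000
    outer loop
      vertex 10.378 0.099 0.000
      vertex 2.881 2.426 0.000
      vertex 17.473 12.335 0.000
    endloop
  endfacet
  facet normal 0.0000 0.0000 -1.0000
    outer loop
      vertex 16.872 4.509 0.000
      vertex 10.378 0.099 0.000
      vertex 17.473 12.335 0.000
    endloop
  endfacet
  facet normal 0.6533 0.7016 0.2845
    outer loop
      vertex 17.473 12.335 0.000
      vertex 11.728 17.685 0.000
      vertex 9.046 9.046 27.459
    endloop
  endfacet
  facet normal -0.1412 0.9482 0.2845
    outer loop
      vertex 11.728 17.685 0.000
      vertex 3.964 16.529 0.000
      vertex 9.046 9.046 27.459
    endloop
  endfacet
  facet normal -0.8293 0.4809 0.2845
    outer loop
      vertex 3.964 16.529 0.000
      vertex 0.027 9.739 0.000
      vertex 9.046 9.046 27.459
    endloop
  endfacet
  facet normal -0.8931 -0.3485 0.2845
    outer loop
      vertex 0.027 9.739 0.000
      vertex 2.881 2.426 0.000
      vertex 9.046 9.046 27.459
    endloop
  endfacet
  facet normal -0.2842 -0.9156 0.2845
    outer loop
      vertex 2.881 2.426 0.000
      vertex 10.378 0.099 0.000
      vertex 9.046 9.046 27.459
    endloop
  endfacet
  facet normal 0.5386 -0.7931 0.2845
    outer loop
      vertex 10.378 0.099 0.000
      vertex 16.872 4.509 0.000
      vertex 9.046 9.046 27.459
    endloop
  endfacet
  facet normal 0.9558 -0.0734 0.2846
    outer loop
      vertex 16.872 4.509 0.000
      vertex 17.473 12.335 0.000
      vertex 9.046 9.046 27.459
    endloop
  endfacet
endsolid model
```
; perimeter-only toolpath
G21 ; units = mm
G90 ; absolute positioning
G28 ; home
; layer 1
G0 Z5.492
G0 X15.788 Y11.677
G1 X11.192 Y15.957
G1 X4.980 Y15.032
G1 X1.831 Y9.600
G1 X4.114 Y3.750
G1 X10.112 Y1.888
G1 X15.307 Y5.416
G1 X15.788 Y11.677
; layer 2
G0 Z10.984
G0 X14.102 Y11.019
G1 X10.655 Y14.229
G1 X5.997 Y13.536
G1 X3.635 Y9.462
G1 X5.347 Y5.074
G1 X9.845 Y3.678
G1 X13.742 Y6.324
G1 X14.102 Y11.019
; layer 3
G0 Z16.475
G0 X12.417 Y10.362
G1 X10.119 Y12.502
G1 X7.013 Y12.039
G1 X5.438 Y9.323
G1 X6.580 Y6.398
G1 X9.579 Y5.467
G1 X12.176 Y7.231
G1 X12.417 Y10.362
; layer 4
G0 Z21.967
G0 X10.731 Y9.704
G1 X9.582 Y10.774
G1 X8.030 Y10.543
G1 X7.242 Y9.185
G1 X7.813 Y7.722
G1 X9.312 Y7.257
G1 X10.611 Y8.139
G1 X10.731 Y9.704
M2 ; end

The solid is a regular 7-sided pyramid, base circumscribed radius ≈ 9.05 mm, apex at z ≈ 27.5 mm. Slicing at Δz = 5.492 mm — 5 equal slices spanning the solid's height, so layer i sits at z = i·h/5 — gives 4 non-empty perimeters. Each is a 7-segment closed polygon; G0 lifts to the layer z and rapids to the start vertex, then G1 traces the edges. The cross-section shrinks linearly with z (the slice at the apex is degenerate and omitted).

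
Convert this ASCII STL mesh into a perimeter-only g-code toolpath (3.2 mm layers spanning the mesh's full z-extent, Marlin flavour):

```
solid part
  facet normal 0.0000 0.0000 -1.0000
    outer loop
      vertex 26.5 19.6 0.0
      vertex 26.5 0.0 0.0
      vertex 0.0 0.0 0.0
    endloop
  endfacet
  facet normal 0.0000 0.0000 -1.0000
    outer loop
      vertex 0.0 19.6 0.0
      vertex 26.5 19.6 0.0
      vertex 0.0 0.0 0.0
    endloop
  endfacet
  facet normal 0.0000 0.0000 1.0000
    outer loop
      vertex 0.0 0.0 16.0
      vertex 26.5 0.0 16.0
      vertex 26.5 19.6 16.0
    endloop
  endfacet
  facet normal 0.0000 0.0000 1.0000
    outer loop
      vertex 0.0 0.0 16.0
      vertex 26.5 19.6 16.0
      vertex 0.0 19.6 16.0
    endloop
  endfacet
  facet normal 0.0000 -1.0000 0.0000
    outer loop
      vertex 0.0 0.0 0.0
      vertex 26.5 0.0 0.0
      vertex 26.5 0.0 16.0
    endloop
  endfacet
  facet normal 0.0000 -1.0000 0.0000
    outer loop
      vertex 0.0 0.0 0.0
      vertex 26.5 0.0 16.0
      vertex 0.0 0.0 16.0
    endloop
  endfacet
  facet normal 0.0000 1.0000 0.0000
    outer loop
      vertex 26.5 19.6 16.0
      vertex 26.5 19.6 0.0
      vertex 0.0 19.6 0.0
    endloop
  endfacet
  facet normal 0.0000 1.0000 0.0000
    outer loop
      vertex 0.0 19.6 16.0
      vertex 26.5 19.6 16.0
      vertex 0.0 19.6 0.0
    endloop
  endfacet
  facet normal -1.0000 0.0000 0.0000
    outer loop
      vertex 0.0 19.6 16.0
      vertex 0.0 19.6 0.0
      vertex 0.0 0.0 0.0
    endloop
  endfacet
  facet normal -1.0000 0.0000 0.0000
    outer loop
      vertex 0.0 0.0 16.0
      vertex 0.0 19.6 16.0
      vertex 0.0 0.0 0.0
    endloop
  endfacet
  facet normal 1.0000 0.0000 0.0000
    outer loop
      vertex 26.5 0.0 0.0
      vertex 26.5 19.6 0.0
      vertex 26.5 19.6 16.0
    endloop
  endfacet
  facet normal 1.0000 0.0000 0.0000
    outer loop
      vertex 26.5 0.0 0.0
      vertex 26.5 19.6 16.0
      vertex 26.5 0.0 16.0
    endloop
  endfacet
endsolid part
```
; perimeter-only toolpath
G21 ; units = mm
G90 ; absolute positioning
G28 ; home
; layer 1
G0 Z3.2
G0 X0.0 Y0.0
G1 X26.5 Y0.0
G1 X26.5 Y19.6
G1 X0.0 Y19.6
G1 X0.0 Y0.0
; layer 2
G0 Z6.4
G0 X0.0 Y0.0
G1 X26.5 Y0.0
G1 X26.5 Y19.6
G1 X0.0 Y19.6
G1 X0.0 Y0.0
; layer 3
G0 Z9.6
G0 X0.0 Y0.0
G1 X26.5 Y0.0
G1 X26.5 Y19.6
G1 X0.0 Y19.6
G1 X0.0 Y0.0
; layer 4
G0 Z12.8
G0 X0.0 Y0.0
G1 X26.5 Y0.0
G1 X26.5 Y19.6
G1 X0.0 Y19.6
G1 X0.0 Y0.0
; layer 5
G0 Z16.0
G0 X0.0 Y0.0
G1 X26.5 Y0.0
G1 X26.5 Y19.6
G1 X0.0 Y19.6
G1 X0.0 Y0.0
M2 ; end

The solid is a rectangular box, roughly 26.5 × 19.6 mm footprint and 16 mm tall. Slicing at Δz = 3.2 mm — 5 equal slices spanning the solid's height, so layer i sits at z = i·h/5 — gives 5 non-empty perimeters. Each is a 4-segment closed polygon; G0 lifts to the layer z and rapids to the start vertex, then G1 traces the edges.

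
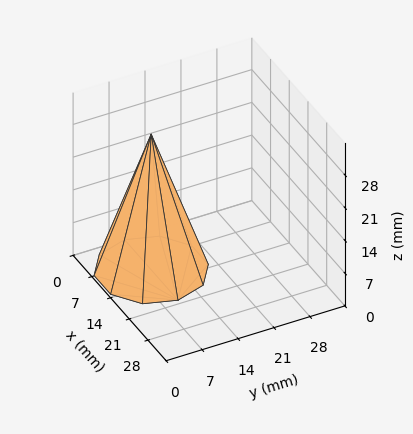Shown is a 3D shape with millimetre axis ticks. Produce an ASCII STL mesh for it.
Reading the render: the shape is a regular 10-sided pyramid, base circumscribed radius ≈ 10 mm, apex at z ≈ 29 mm (dimensions read to the nearest mm from the axis ticks). For the STL, each face is triangulated and given an outward normal.

solid part
  facet normal 0.0000 0.0000 -1.0000
    outer loop
      vertex 13.1 19.5 0.0
      vertex 18.1 15.9 0.0
      vertex 20.0 10.0 0.0
    endloop
  endfacet
  facet normal 0.0000 0.0000 -1.0000
    outer loop
      vertex 6.9 19.5 0.0
      vertex 13.1 19.5 0.0
      vertex 20.0 10.0 0.0
    endloop
  endfacet
  facet normal 0.0000 0.0000 -1.0000
    outer loop
      vertex 1.9 15.9 0.0
      vertex 6.9 19.5 0.0
      vertex 20.0 10.0 0.0
    endloop
  endfacet
  facet normal 0.0000 0.0000 -1.0000
    outer loop
      vertex 0.0 10.0 0.0
      vertex 1.9 15.9 0.0
      vertex 20.0 10.0 0.0
    endloop
  endfacet
  facet normal 0.0000 0.0000 -1.0000
    outer loop
      vertex 1.9 4.1 0.0
      vertex 0.0 10.0 0.0
      vertex 20.0 10.0 0.0
    endloop
  endfacet
  facet normal 0.0000 0.0000 -1.0000
    outer loop
      vertex 6.9 0.5 0.0
      vertex 1.9 4.1 0.0
      vertex 20.0 10.0 0.0
    endloop
  endfacet
  facet normal 0.0000 0.0000 -1.0000
    outer loop
      vertex 13.1 0.5 0.0
      vertex 6.9 0.5 0.0
      vertex 20.0 10.0 0.0
    endloop
  endfacet
  facet normal 0.0000 0.0000 -1.0000
    outer loop
      vertex 18.1 4.1 0.0
      vertex 13.1 0.5 0.0
      vertex 20.0 10.0 0.0
    endloop
  endfacet
  facet normal 0.9044 0.2912 0.3119
    outer loop
      vertex 20.0 10.0 0.0
      vertex 18.1 15.9 0.0
      vertex 10.0 10.0 29.0
    endloop
  endfacet
  facet normal 0.5552 0.7710 0.3119
    outer loop
      vertex 18.1 15.9 0.0
      vertex 13.1 19.5 0.0
      vertex 10.0 10.0 29.0
    endloop
  endfacet
  facet normal 0.0000 0.9503 0.3113
    outer loop
      vertex 13.1 19.5 0.0
      vertex 6.9 19.5 0.0
      vertex 10.0 10.0 29.0
    endloop
  endfacet
  facet normal -0.5552 0.7710 0.3119
    outer loop
      vertex 6.9 19.5 0.0
      vertex 1.9 15.9 0.0
      vertex 10.0 10.0 29.0
    endloop
  endfacet
  facet normal -0.9044 0.2912 0.3119
    outer loop
      vertex 1.9 15.9 0.0
      vertex 0.0 10.0 0.0
      vertex 10.0 10.0 29.0
    endloop
  endfacet
  facet normal -0.9044 -0.2912 0.3119
    outer loop
      vertex 0.0 10.0 0.0
      vertex 1.9 4.1 0.0
      vertex 10.0 10.0 29.0
    endloop
  endfacet
  facet normal -0.5552 -0.7710 0.3119
    outer loop
      vertex 1.9 4.1 0.0
      vertex 6.9 0.5 0.0
      vertex 10.0 10.0 29.0
    endloop
  endfacet
  facet normal 0.0000 -0.9503 0.3113
    outer loop
      vertex 6.9 0.5 0.0
      vertex 13.1 0.5 0.0
      vertex 10.0 10.0 29.0
    endloop
  endfacet
  facet normal 0.5552 -0.7710 0.3119
    outer loop
      vertex 13.1 0.5 0.0
      vertex 18.1 4.1 0.0
      vertex 10.0 10.0 29.0
    endloop
  endfacet
  facet normal 0.9044 -0.2912 0.3119
    outer loop
      vertex 18.1 4.1 0.0
      vertex 20.0 10.0 0.0
      vertex 10.0 10.0 29.0
    endloop
  endfacet
endsolid part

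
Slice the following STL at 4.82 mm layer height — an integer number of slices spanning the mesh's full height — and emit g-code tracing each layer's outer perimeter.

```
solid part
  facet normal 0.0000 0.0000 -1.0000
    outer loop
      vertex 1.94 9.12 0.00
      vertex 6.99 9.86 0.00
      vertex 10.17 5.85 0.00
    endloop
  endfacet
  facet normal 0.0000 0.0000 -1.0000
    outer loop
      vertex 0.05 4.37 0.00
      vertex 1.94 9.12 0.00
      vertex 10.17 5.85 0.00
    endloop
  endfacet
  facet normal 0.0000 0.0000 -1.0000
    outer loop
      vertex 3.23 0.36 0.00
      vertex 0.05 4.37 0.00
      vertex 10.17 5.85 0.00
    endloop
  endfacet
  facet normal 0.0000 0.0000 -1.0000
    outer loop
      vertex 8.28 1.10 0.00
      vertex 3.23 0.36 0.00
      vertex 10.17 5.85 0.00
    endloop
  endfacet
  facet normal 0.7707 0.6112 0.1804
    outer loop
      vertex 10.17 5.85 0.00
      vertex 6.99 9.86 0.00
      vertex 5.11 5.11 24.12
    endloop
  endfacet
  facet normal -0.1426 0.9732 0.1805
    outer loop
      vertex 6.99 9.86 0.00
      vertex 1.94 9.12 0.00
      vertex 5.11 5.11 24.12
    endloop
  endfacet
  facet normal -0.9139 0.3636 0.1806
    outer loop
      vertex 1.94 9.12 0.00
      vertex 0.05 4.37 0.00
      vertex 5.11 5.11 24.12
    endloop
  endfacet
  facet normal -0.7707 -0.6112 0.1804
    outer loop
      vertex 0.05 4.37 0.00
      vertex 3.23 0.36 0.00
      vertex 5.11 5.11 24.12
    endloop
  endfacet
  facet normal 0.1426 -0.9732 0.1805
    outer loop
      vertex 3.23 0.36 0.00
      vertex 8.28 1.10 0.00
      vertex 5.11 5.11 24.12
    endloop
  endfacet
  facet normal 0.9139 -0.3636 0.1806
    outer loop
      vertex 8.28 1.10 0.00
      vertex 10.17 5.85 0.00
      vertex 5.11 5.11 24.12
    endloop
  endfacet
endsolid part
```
; perimeter-only toolpath
G21 ; units = mm
G90 ; absolute positioning
G28 ; home
; layer 1
G0 Z4.82
G0 X9.16 Y5.70
G1 X6.61 Y8.91
G1 X2.57 Y8.32
G1 X1.06 Y4.52
G1 X3.61 Y1.31
G1 X7.65 Y1.90
G1 X9.16 Y5.70
; layer 2
G0 Z9.65
G0 X8.15 Y5.55
G1 X6.24 Y7.96
G1 X3.21 Y7.52
G1 X2.07 Y4.67
G1 X3.98 Y2.26
G1 X7.01 Y2.70
G1 X8.15 Y5.55
; layer 3
G0 Z14.47
G0 X7.13 Y5.41
G1 X5.86 Y7.01
G1 X3.84 Y6.71
G1 X3.09 Y4.81
G1 X4.36 Y3.21
G1 X6.38 Y3.51
G1 X7.13 Y5.41
; layer 4
G0 Z19.30
G0 X6.12 Y5.26
G1 X5.49 Y6.06
G1 X4.48 Y5.91
G1 X4.10 Y4.96
G1 X4.73 Y4.16
G1 X5.74 Y4.31
G1 X6.12 Y5.26
M2 ; end

The solid is a regular 6-sided pyramid, base circumscribed radius ≈ 5.11 mm, apex at z ≈ 24.1 mm. Slicing at Δz = 4.82 mm — 5 equal slices spanning the solid's height, so layer i sits at z = i·h/5 — gives 4 non-empty perimeters. Each is a 6-segment closed polygon; G0 lifts to the layer z and rapids to the start vertex, then G1 traces the edges. The cross-section shrinks linearly with z (the slice at the apex is degenerate and omitted).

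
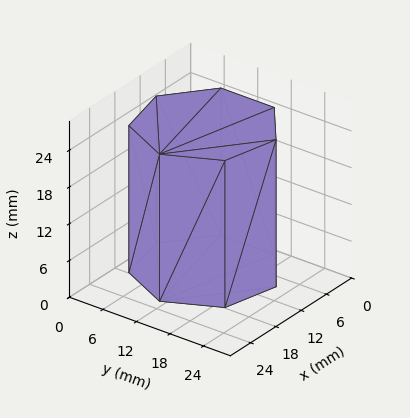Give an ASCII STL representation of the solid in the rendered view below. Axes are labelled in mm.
Reading the render: the shape is a regular 7-sided prism (a cylinder approximated with 7 flat sides), circumscribed radius ≈ 11 mm, height ≈ 24 mm (dimensions read to the nearest mm from the axis ticks). For the STL, each face is triangulated and given an outward normal.

solid part
  facet normal 0.0000 0.0000 -1.0000
    outer loop
      vertex 8.552 21.724 0.000
      vertex 17.858 19.600 0.000
      vertex 22.000 11.000 0.000
    endloop
  endfacet
  facet normal 0.0000 0.0000 -1.0000
    outer loop
      vertex 1.089 15.773 0.000
      vertex 8.552 21.724 0.000
      vertex 22.000 11.000 0.000
    endloop
  endfacet
  facet normal 0.0000 0.0000 -1.0000
    outer loop
      vertex 1.089 6.227 0.000
      vertex 1.089 15.773 0.000
      vertex 22.000 11.000 0.000
    endloop
  endfacet
  facet normal 0.0000 0.0000 -1.0000
    outer loop
      vertex 8.552 0.276 0.000
      vertex 1.089 6.227 0.000
      vertex 22.000 11.000 0.000
    endloop
  endfacet
  facet normal 0.0000 0.0000 -1.0000
    outer loop
      vertex 17.858 2.400 0.000
      vertex 8.552 0.276 0.000
      vertex 22.000 11.000 0.000
    endloop
  endfacet
  facet normal 0.0000 0.0000 1.0000
    outer loop
      vertex 22.000 11.000 24.000
      vertex 17.858 19.600 24.000
      vertex 8.552 21.724 24.000
    endloop
  endfacet
  facet normal 0.0000 0.0000 1.0000
    outer loop
      vertex 22.000 11.000 24.000
      vertex 8.552 21.724 24.000
      vertex 1.089 15.773 24.000
    endloop
  endfacet
  facet normal 0.0000 0.0000 1.0000
    outer loop
      vertex 22.000 11.000 24.000
      vertex 1.089 15.773 24.000
      vertex 1.089 6.227 24.000
    endloop
  endfacet
  facet normal 0.0000 0.0000 1.0000
    outer loop
      vertex 22.000 11.000 24.000
      vertex 1.089 6.227 24.000
      vertex 8.552 0.276 24.000
    endloop
  endfacet
  facet normal 0.0000 0.0000 1.0000
    outer loop
      vertex 22.000 11.000 24.000
      vertex 8.552 0.276 24.000
      vertex 17.858 2.400 24.000
    endloop
  endfacet
  facet normal 0.9010 0.4339 0.0000
    outer loop
      vertex 22.000 11.000 0.000
      vertex 17.858 19.600 0.000
      vertex 17.858 19.600 24.000
    endloop
  endfacet
  facet normal 0.9010 0.4339 0.0000
    outer loop
      vertex 22.000 11.000 0.000
      vertex 17.858 19.600 24.000
      vertex 22.000 11.000 24.000
    endloop
  endfacet
  facet normal 0.2225 0.9749 0.0000
    outer loop
      vertex 17.858 19.600 0.000
      vertex 8.552 21.724 0.000
      vertex 8.552 21.724 24.000
    endloop
  endfacet
  facet normal 0.2225 0.9749 0.0000
    outer loop
      vertex 17.858 19.600 0.000
      vertex 8.552 21.724 24.000
      vertex 17.858 19.600 24.000
    endloop
  endfacet
  facet normal -0.6235 0.7819 0.0000
    outer loop
      vertex 8.552 21.724 0.000
      vertex 1.089 15.773 0.000
      vertex 1.089 15.773 24.000
    endloop
  endfacet
  facet normal -0.6235 0.7819 0.0000
    outer loop
      vertex 8.552 21.724 0.000
      vertex 1.089 15.773 24.000
      vertex 8.552 21.724 24.000
    endloop
  endfacet
  facet normal -1.0000 0.0000 0.0000
    outer loop
      vertex 1.089 15.773 0.000
      vertex 1.089 6.227 0.000
      vertex 1.089 6.227 24.000
    endloop
  endfacet
  facet normal -1.0000 0.0000 0.0000
    outer loop
      vertex 1.089 15.773 0.000
      vertex 1.089 6.227 24.000
      vertex 1.089 15.773 24.000
    endloop
  endfacet
  facet normal -0.6235 -0.7819 0.0000
    outer loop
      vertex 1.089 6.227 0.000
      vertex 8.552 0.276 0.000
      vertex 8.552 0.276 24.000
    endloop
  endfacet
  facet normal -0.6235 -0.7819 0.0000
    outer loop
      vertex 1.089 6.227 0.000
      vertex 8.552 0.276 24.000
      vertex 1.089 6.227 24.000
    endloop
  endfacet
  facet normal 0.2225 -0.9749 0.0000
    outer loop
      vertex 8.552 0.276 0.000
      vertex 17.858 2.400 0.000
      vertex 17.858 2.400 24.000
    endloop
  endfacet
  facet normal 0.2225 -0.9749 0.0000
    outer loop
      vertex 8.552 0.276 0.000
      vertex 17.858 2.400 24.000
      vertex 8.552 0.276 24.000
    endloop
  endfacet
  facet normal 0.9010 -0.4339 0.0000
    outer loop
      vertex 17.858 2.400 0.000
      vertex 22.000 11.000 0.000
      vertex 22.000 11.000 24.000
    endloop
  endfacet
  facet normal 0.9010 -0.4339 0.0000
    outer loop
      vertex 17.858 2.400 0.000
      vertex 22.000 11.000 24.000
      vertex 17.858 2.400 24.000
    endloop
  endfacet
endsolid part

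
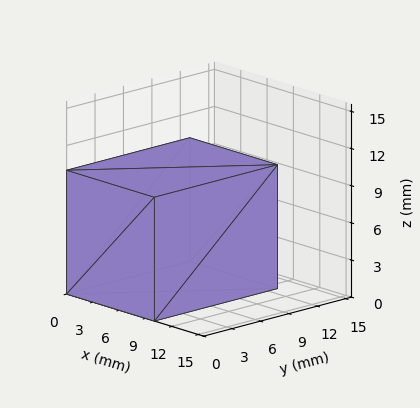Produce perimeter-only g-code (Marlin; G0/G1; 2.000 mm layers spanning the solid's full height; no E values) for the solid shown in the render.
Reading the render: the shape is a rectangular box, roughly 10 × 13 mm footprint and 10 mm tall (dimensions read to the nearest mm from the axis ticks). For the g-code, the solid's height is divided into equal slices at the stated Δz and each level perimeter traced with G1 moves after a G0 lift.

; perimeter-only toolpath
G21 ; units = mm
G90 ; absolute positioning
G28 ; home
; layer 1
G0 Z2.000
G0 X0.000 Y0.000
G1 X10.000 Y0.000
G1 X10.000 Y13.000
G1 X0.000 Y13.000
G1 X0.000 Y0.000
; layer 2
G0 Z4.000
G0 X0.000 Y0.000
G1 X10.000 Y0.000
G1 X10.000 Y13.000
G1 X0.000 Y13.000
G1 X0.000 Y0.000
; layer 3
G0 Z6.000
G0 X0.000 Y0.000
G1 X10.000 Y0.000
G1 X10.000 Y13.000
G1 X0.000 Y13.000
G1 X0.000 Y0.000
; layer 4
G0 Z8.000
G0 X0.000 Y0.000
G1 X10.000 Y0.000
G1 X10.000 Y13.000
G1 X0.000 Y13.000
G1 X0.000 Y0.000
; layer 5
G0 Z10.000
G0 X0.000 Y0.000
G1 X10.000 Y0.000
G1 X10.000 Y13.000
G1 X0.000 Y13.000
G1 X0.000 Y0.000
M2 ; end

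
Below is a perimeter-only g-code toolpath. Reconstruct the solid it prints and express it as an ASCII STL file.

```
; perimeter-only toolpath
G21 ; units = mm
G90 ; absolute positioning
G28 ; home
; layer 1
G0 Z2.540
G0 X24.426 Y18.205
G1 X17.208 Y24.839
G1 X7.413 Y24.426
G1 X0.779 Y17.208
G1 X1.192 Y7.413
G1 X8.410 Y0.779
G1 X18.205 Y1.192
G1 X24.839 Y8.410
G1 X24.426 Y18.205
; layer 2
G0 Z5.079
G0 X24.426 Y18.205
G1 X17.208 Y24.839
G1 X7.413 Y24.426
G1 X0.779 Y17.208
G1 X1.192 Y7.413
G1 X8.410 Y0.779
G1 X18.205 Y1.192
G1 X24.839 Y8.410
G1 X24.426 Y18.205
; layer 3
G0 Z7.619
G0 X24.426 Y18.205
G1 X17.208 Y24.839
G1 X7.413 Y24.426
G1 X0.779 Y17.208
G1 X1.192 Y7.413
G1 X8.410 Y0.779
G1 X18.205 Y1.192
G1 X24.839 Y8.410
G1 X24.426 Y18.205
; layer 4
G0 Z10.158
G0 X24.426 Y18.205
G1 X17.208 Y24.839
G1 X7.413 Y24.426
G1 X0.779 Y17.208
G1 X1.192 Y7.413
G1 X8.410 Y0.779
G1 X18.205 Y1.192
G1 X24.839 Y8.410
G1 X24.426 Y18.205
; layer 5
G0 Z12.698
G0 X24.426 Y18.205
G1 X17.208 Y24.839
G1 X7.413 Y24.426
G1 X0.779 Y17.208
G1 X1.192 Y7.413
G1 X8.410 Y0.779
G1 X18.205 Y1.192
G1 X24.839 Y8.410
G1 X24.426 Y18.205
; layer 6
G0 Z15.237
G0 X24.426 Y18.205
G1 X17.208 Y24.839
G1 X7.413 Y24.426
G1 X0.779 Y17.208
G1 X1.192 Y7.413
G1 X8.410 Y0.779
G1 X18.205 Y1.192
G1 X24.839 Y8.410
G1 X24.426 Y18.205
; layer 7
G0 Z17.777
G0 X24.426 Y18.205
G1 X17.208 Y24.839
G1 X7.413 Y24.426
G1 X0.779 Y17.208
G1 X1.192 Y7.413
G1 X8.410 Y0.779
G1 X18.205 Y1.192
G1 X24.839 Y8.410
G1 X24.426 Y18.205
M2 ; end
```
solid part
  facet normal 0.0000 0.0000 -1.0000
    outer loop
      vertex 7.413 24.426 0.000
      vertex 17.208 24.839 0.000
      vertex 24.426 18.205 0.000
    endloop
  endfacet
  facet normal 0.0000 0.0000 -1.0000
    outer loop
      vertex 0.779 17.208 0.000
      vertex 7.413 24.426 0.000
      vertex 24.426 18.205 0.000
    endloop
  endfacet
  facet normal 0.0000 0.0000 -1.0000
    outer loop
      vertex 1.192 7.413 0.000
      vertex 0.779 17.208 0.000
      vertex 24.426 18.205 0.000
    endloop
  endfacet
  facet normal 0.0000 0.0000 -1.0000
    outer loop
      vertex 8.410 0.779 0.000
      vertex 1.192 7.413 0.000
      vertex 24.426 18.205 0.000
    endloop
  endfacet
  facet normal 0.0000 0.0000 -1.0000
    outer loop
      vertex 18.205 1.192 0.000
      vertex 8.410 0.779 0.000
      vertex 24.426 18.205 0.000
    endloop
  endfacet
  facet normal 0.0000 0.0000 -1.0000
    outer loop
      vertex 24.839 8.410 0.000
      vertex 18.205 1.192 0.000
      vertex 24.426 18.205 0.000
    endloop
  endfacet
  facet normal 0.0000 0.0000 1.0000
    outer loop
      vertex 24.426 18.205 17.777
      vertex 17.208 24.839 17.777
      vertex 7.413 24.426 17.777
    endloop
  endfacet
  facet normal 0.0000 0.0000 1.0000
    outer loop
      vertex 24.426 18.205 17.777
      vertex 7.413 24.426 17.777
      vertex 0.779 17.208 17.777
    endloop
  endfacet
  facet normal 0.0000 0.0000 1.0000
    outer loop
      vertex 24.426 18.205 17.777
      vertex 0.779 17.208 17.777
      vertex 1.192 7.413 17.777
    endloop
  endfacet
  facet normal 0.0000 0.0000 1.0000
    outer loop
      vertex 24.426 18.205 17.777
      vertex 1.192 7.413 17.777
      vertex 8.410 0.779 17.777
    endloop
  endfacet
  facet normal 0.0000 0.0000 1.0000
    outer loop
      vertex 24.426 18.205 17.777
      vertex 8.410 0.779 17.777
      vertex 18.205 1.192 17.777
    endloop
  endfacet
  facet normal 0.0000 0.0000 1.0000
    outer loop
      vertex 24.426 18.205 17.777
      vertex 18.205 1.192 17.777
      vertex 24.839 8.410 17.777
    endloop
  endfacet
  facet normal 0.6767 0.7363 0.0000
    outer loop
      vertex 24.426 18.205 0.000
      vertex 17.208 24.839 0.000
      vertex 17.208 24.839 17.777
    endloop
  endfacet
  facet normal 0.6767 0.7363 0.0000
    outer loop
      vertex 24.426 18.205 0.000
      vertex 17.208 24.839 17.777
      vertex 24.426 18.205 17.777
    endloop
  endfacet
  facet normal -0.0421 0.9991 0.0000
    outer loop
      vertex 17.208 24.839 0.000
      vertex 7.413 24.426 0.000
      vertex 7.413 24.426 17.777
    endloop
  endfacet
  facet normal -0.0421 0.9991 0.0000
    outer loop
      vertex 17.208 24.839 0.000
      vertex 7.413 24.426 17.777
      vertex 17.208 24.839 17.777
    endloop
  endfacet
  facet normal -0.7363 0.6767 0.0000
    outer loop
      vertex 7.413 24.426 0.000
      vertex 0.779 17.208 0.000
      vertex 0.779 17.208 17.777
    endloop
  endfacet
  facet normal -0.7363 0.6767 0.0000
    outer loop
      vertex 7.413 24.426 0.000
      vertex 0.779 17.208 17.777
      vertex 7.413 24.426 17.777
    endloop
  endfacet
  facet normal -0.9991 -0.0421 0.0000
    outer loop
      vertex 0.779 17.208 0.000
      vertex 1.192 7.413 0.000
      vertex 1.192 7.413 17.777
    endloop
  endfacet
  facet normal -0.9991 -0.0421 0.0000
    outer loop
      vertex 0.779 17.208 0.000
      vertex 1.192 7.413 17.777
      vertex 0.779 17.208 17.777
    endloop
  endfacet
  facet normal -0.6767 -0.7363 0.0000
    outer loop
      vertex 1.192 7.413 0.000
      vertex 8.410 0.779 0.000
      vertex 8.410 0.779 17.777
    endloop
  endfacet
  facet normal -0.6767 -0.7363 0.0000
    outer loop
      vertex 1.192 7.413 0.000
      vertex 8.410 0.779 17.777
      vertex 1.192 7.413 17.777
    endloop
  endfacet
  facet normal 0.0421 -0.9991 0.0000
    outer loop
      vertex 8.410 0.779 0.000
      vertex 18.205 1.192 0.000
      vertex 18.205 1.192 17.777
    endloop
  endfacet
  facet normal 0.0421 -0.9991 0.0000
    outer loop
      vertex 8.410 0.779 0.000
      vertex 18.205 1.192 17.777
      vertex 8.410 0.779 17.777
    endloop
  endfacet
  facet normal 0.7363 -0.6767 0.0000
    outer loop
      vertex 18.205 1.192 0.000
      vertex 24.839 8.410 0.000
      vertex 24.839 8.410 17.777
    endloop
  endfacet
  facet normal 0.7363 -0.6767 0.0000
    outer loop
      vertex 18.205 1.192 0.000
      vertex 24.839 8.410 17.777
      vertex 18.205 1.192 17.777
    endloop
  endfacet
  facet normal 0.9991 0.0421 0.0000
    outer loop
      vertex 24.839 8.410 0.000
      vertex 24.426 18.205 0.000
      vertex 24.426 18.205 17.777
    endloop
  endfacet
  facet normal 0.9991 0.0421 0.0000
    outer loop
      vertex 24.839 8.410 0.000
      vertex 24.426 18.205 17.777
      vertex 24.839 8.410 17.777
    endloop
  endfacet
endsolid part

The G0 Z moves step by Δz≈2.540 mm. Every layer's G1 loop is the same polygon, so the solid is a straight extrusion of it from z=0 to z≈17.8. Closing with flat bottom and top caps and triangulating gives 28 facets — a regular 8-sided prism (a cylinder approximated with 8 flat sides), circumscribed radius ≈ 12.8 mm, height ≈ 17.8 mm.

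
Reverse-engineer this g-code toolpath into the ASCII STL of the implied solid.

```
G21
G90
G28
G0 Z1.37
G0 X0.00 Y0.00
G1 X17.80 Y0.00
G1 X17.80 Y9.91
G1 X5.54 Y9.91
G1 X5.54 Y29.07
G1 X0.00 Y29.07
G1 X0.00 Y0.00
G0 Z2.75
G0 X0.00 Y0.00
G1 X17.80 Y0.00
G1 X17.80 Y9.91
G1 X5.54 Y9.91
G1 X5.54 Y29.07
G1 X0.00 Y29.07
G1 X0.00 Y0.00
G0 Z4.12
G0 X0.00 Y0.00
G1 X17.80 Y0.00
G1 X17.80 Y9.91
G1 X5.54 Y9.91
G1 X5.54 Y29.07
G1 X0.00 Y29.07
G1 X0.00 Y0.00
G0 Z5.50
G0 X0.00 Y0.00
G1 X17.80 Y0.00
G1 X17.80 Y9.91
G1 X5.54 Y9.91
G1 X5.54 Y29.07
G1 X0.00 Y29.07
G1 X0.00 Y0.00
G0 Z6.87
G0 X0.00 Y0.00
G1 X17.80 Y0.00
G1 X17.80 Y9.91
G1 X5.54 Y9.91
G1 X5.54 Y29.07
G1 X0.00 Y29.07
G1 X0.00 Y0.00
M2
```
solid part
  facet normal 0.0000 0.0000 -1.0000
    outer loop
      vertex 17.80 9.91 0.00
      vertex 17.80 0.00 0.00
      vertex 0.00 0.00 0.00
    endloop
  endfacet
  facet normal 0.0000 0.0000 -1.0000
    outer loop
      vertex 5.54 9.91 0.00
      vertex 17.80 9.91 0.00
      vertex 0.00 0.00 0.00
    endloop
  endfacet
  facet normal 0.0000 0.0000 -1.0000
    outer loop
      vertex 5.54 29.07 0.00
      vertex 5.54 9.91 0.00
      vertex 0.00 0.00 0.00
    endloop
  endfacet
  facet normal 0.0000 0.0000 -1.0000
    outer loop
      vertex 0.00 29.07 0.00
      vertex 5.54 29.07 0.00
      vertex 0.00 0.00 0.00
    endloop
  endfacet
  facet normal 0.0000 0.0000 1.0000
    outer loop
      vertex 0.00 0.00 6.87
      vertex 17.80 0.00 6.87
      vertex 17.80 9.91 6.87
    endloop
  endfacet
  facet normal 0.0000 0.0000 1.0000
    outer loop
      vertex 0.00 0.00 6.87
      vertex 17.80 9.91 6.87
      vertex 5.54 9.91 6.87
    endloop
  endfacet
  facet normal 0.0000 0.0000 1.0000
    outer loop
      vertex 0.00 0.00 6.87
      vertex 5.54 9.91 6.87
      vertex 5.54 29.07 6.87
    endloop
  endfacet
  facet normal 0.0000 0.0000 1.0000
    outer loop
      vertex 0.00 0.00 6.87
      vertex 5.54 29.07 6.87
      vertex 0.00 29.07 6.87
    endloop
  endfacet
  facet normal 0.0000 -1.0000 0.0000
    outer loop
      vertex 0.00 0.00 0.00
      vertex 17.80 0.00 0.00
      vertex 17.80 0.00 6.87
    endloop
  endfacet
  facet normal 0.0000 -1.0000 0.0000
    outer loop
      vertex 0.00 0.00 0.00
      vertex 17.80 0.00 6.87
      vertex 0.00 0.00 6.87
    endloop
  endfacet
  facet normal 1.0000 0.0000 0.0000
    outer loop
      vertex 17.80 0.00 0.00
      vertex 17.80 9.91 0.00
      vertex 17.80 9.91 6.87
    endloop
  endfacet
  facet normal 1.0000 0.0000 0.0000
    outer loop
      vertex 17.80 0.00 0.00
      vertex 17.80 9.91 6.87
      vertex 17.80 0.00 6.87
    endloop
  endfacet
  facet normal 0.0000 1.0000 0.0000
    outer loop
      vertex 17.80 9.91 0.00
      vertex 5.54 9.91 0.00
      vertex 5.54 9.91 6.87
    endloop
  endfacet
  facet normal 0.0000 1.0000 0.0000
    outer loop
      vertex 17.80 9.91 0.00
      vertex 5.54 9.91 6.87
      vertex 17.80 9.91 6.87
    endloop
  endfacet
  facet normal 1.0000 0.0000 0.0000
    outer loop
      vertex 5.54 9.91 0.00
      vertex 5.54 29.07 0.00
      vertex 5.54 29.07 6.87
    endloop
  endfacet
  facet normal 1.0000 0.0000 0.0000
    outer loop
      vertex 5.54 9.91 0.00
      vertex 5.54 29.07 6.87
      vertex 5.54 9.91 6.87
    endloop
  endfacet
  facet normal 0.0000 1.0000 0.0000
    outer loop
      vertex 5.54 29.07 0.00
      vertex 0.00 29.07 0.00
      vertex 0.00 29.07 6.87
    endloop
  endfacet
  facet normal 0.0000 1.0000 0.0000
    outer loop
      vertex 5.54 29.07 0.00
      vertex 0.00 29.07 6.87
      vertex 5.54 29.07 6.87
    endloop
  endfacet
  facet normal -1.0000 0.0000 0.0000
    outer loop
      vertex 0.00 29.07 0.00
      vertex 0.00 0.00 0.00
      vertex 0.00 0.00 6.87
    endloop
  endfacet
  facet normal -1.0000 0.0000 0.0000
    outer loop
      vertex 0.00 29.07 0.00
      vertex 0.00 0.00 6.87
      vertex 0.00 29.07 6.87
    endloop
  endfacet
endsolid part

The G0 Z moves step by Δz≈1.37 mm. Every layer's G1 loop is the same polygon, so the solid is a straight extrusion of it from z=0 to z≈6.87. Closing with flat bottom and top caps and triangulating gives 20 facets — an L-shaped prism: outer 17.8 × 29.1 mm, arm thicknesses ≈ 9.91 mm (horizontal) and 5.54 mm (vertical), extruded 6.87 mm in z.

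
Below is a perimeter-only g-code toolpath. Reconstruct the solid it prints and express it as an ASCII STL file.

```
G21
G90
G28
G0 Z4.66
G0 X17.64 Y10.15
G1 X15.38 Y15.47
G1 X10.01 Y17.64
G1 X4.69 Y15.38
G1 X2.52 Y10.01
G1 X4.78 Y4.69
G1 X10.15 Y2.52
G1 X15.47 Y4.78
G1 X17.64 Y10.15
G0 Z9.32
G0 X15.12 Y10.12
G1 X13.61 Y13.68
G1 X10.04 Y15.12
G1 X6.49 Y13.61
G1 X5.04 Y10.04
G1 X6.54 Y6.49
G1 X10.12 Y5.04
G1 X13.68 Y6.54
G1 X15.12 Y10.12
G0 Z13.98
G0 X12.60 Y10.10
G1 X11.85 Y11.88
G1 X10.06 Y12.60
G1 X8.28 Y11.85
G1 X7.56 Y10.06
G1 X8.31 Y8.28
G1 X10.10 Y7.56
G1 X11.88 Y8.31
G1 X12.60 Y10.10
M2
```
solid part
  facet normal 0.0000 0.0000 -1.0000
    outer loop
      vertex 9.99 20.16 0.00
      vertex 17.15 17.27 0.00
      vertex 20.16 10.17 0.00
    endloop
  endfacet
  facet normal 0.0000 0.0000 -1.0000
    outer loop
      vertex 2.89 17.15 0.00
      vertex 9.99 20.16 0.00
      vertex 20.16 10.17 0.00
    endloop
  endfacet
  facet normal 0.0000 0.0000 -1.0000
    outer loop
      vertex 0.00 9.99 0.00
      vertex 2.89 17.15 0.00
      vertex 20.16 10.17 0.00
    endloop
  endfacet
  facet normal 0.0000 0.0000 -1.0000
    outer loop
      vertex 3.01 2.89 0.00
      vertex 0.00 9.99 0.00
      vertex 20.16 10.17 0.00
    endloop
  endfacet
  facet normal 0.0000 0.0000 -1.0000
    outer loop
      vertex 10.17 0.00 0.00
      vertex 3.01 2.89 0.00
      vertex 20.16 10.17 0.00
    endloop
  endfacet
  facet normal 0.0000 0.0000 -1.0000
    outer loop
      vertex 17.27 3.01 0.00
      vertex 10.17 0.00 0.00
      vertex 20.16 10.17 0.00
    endloop
  endfacet
  facet normal 0.8236 0.3491 0.4470
    outer loop
      vertex 20.16 10.17 0.00
      vertex 17.15 17.27 0.00
      vertex 10.08 10.08 18.64
    endloop
  endfacet
  facet normal 0.3348 0.8295 0.4470
    outer loop
      vertex 17.15 17.27 0.00
      vertex 9.99 20.16 0.00
      vertex 10.08 10.08 18.64
    endloop
  endfacet
  facet normal -0.3491 0.8236 0.4470
    outer loop
      vertex 9.99 20.16 0.00
      vertex 2.89 17.15 0.00
      vertex 10.08 10.08 18.64
    endloop
  endfacet
  facet normal -0.8295 0.3348 0.4470
    outer loop
      vertex 2.89 17.15 0.00
      vertex 0.00 9.99 0.00
      vertex 10.08 10.08 18.64
    endloop
  endfacet
  facet normal -0.8236 -0.3491 0.4470
    outer loop
      vertex 0.00 9.99 0.00
      vertex 3.01 2.89 0.00
      vertex 10.08 10.08 18.64
    endloop
  endfacet
  facet normal -0.3348 -0.8295 0.4470
    outer loop
      vertex 3.01 2.89 0.00
      vertex 10.17 0.00 0.00
      vertex 10.08 10.08 18.64
    endloop
  endfacet
  facet normal 0.3491 -0.8236 0.4470
    outer loop
      vertex 10.17 0.00 0.00
      vertex 17.27 3.01 0.00
      vertex 10.08 10.08 18.64
    endloop
  endfacet
  facet normal 0.8295 -0.3348 0.4470
    outer loop
      vertex 17.27 3.01 0.00
      vertex 20.16 10.17 0.00
      vertex 10.08 10.08 18.64
    endloop
  endfacet
endsolid part

The G0 Z moves step by Δz≈4.66 mm. The G1 loops shrink linearly with z, so the solid tapers from its base footprint up to z≈18.6. Closing with a flat bottom cap and the tapered top and triangulating gives 14 facets — a regular 8-sided pyramid, base circumscribed radius ≈ 10.1 mm, apex at z ≈ 18.6 mm.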